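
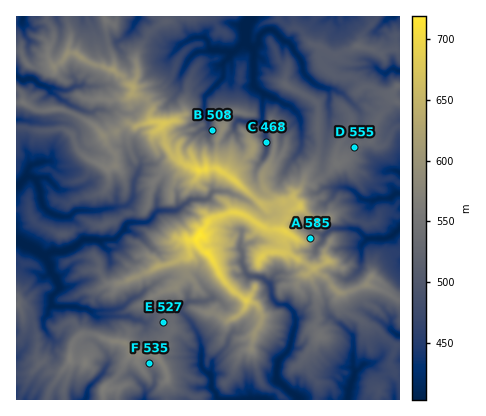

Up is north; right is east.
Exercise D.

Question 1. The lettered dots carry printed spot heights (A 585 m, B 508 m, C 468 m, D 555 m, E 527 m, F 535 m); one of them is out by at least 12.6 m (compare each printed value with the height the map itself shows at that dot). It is D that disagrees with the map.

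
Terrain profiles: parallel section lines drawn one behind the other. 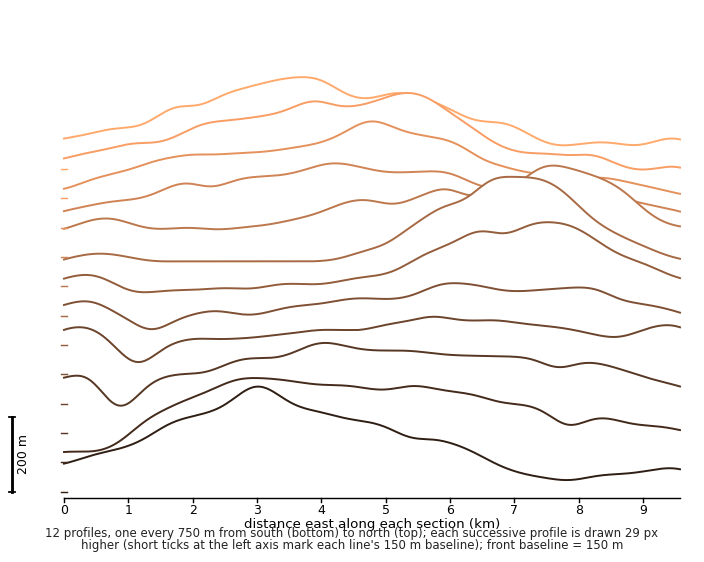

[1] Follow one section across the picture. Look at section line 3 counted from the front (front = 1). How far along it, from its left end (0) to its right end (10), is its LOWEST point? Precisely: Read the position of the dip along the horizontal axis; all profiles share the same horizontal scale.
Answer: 1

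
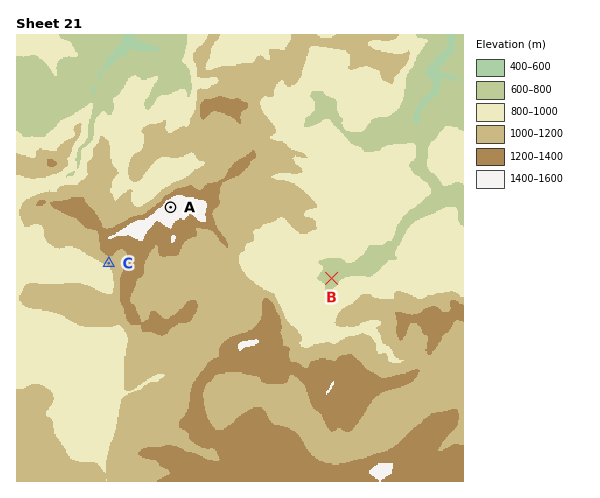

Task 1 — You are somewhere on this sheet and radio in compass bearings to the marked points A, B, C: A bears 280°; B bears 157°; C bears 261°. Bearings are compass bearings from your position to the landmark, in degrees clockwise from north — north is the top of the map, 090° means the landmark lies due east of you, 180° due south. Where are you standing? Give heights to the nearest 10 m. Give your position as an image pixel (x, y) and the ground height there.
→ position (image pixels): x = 312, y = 232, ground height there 1000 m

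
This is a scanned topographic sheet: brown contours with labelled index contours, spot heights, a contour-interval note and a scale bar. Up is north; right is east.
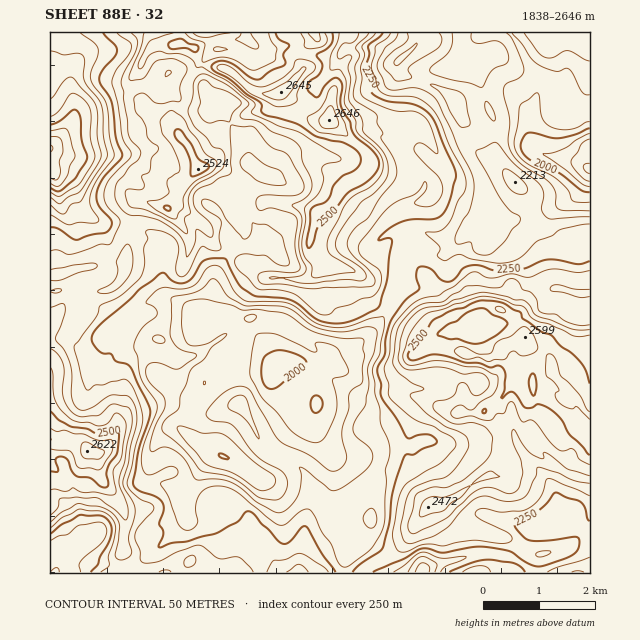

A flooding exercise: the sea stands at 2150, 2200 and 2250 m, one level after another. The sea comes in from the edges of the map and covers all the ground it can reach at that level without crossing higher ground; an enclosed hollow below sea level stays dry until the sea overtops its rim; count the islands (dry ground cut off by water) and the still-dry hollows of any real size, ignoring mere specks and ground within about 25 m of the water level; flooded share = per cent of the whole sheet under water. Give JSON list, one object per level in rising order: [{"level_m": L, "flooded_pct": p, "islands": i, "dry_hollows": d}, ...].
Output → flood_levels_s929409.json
[{"level_m": 2150, "flooded_pct": 11, "islands": 0, "dry_hollows": 1}, {"level_m": 2200, "flooded_pct": 16, "islands": 0, "dry_hollows": 1}, {"level_m": 2250, "flooded_pct": 44, "islands": 0, "dry_hollows": 0}]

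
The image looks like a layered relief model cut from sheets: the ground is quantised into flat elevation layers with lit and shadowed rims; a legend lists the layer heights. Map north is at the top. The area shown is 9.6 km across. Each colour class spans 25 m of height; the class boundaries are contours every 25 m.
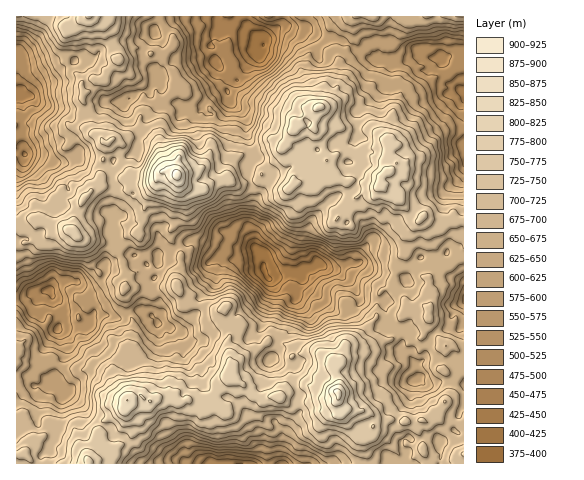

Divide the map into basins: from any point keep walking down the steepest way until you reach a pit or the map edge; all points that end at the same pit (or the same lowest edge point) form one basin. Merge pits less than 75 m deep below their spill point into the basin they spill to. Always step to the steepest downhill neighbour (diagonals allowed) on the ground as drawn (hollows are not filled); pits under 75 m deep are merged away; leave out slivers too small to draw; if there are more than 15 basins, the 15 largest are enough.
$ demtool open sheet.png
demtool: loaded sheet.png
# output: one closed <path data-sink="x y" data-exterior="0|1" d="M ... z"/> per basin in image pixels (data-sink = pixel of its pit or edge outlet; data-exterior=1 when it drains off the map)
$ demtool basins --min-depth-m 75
<path data-sink="267 278" data-exterior="0" d="M315 109l-21 15-7 19-5 4-1 10-19 17-2 4-17 6-8 0-5-4-13 2-9 3-5 5-10 0-15-11-3 45-5 8 2 9 9 12 1 14-5 12 0 8 5 15 4 3 21 0 13 6-3 11 13 13-3 8 3 18 3 6 0 10 22 18 8 4 7-3 10 2 6-5 18-7 8 1 9 9 8 0 26-11 7 0 16-7 4-4 2-6-20-12-14 1-11 5 5-13 10-2 10 3 14-8 14-3 7-7-1-9 8-13 8 0 9-5 5 4 2-2 1-14-2-2-1-13 9-2 27-25-1-30-7 0-7-3-17 1-8-3-4 3-3 0-9-8-11-19-8-6-9 0 1-10 5-5 5-1 6-7 7 0 4-4 0-5-6-7-7-3-7-6-7-1-12-8-25 0-8-3-17 0-5 2z"/><path data-sink="263 45" data-exterior="0" d="M355 16l-264 0 13 7 6 6 9 20 0 11-11 10-5 11-13-2-9 5 3 10-2 7 9 11 1 18 13 13 6-2 8 6 2 14 8 14 8-1 18 2 7-5 7 0 6 3 11 12 7 4 10 0 5-5 9-3 13-2 5 4 8 0 17-6 2-4 19-17 1-10 5-4 7-19 20-15 2 1-1 17 21-1 8 3 25 0 12 8 7 1-1-12 5-10 17-9 7-9-9-8-3 0-4 4-3-14-29 5-8 7-11 2-17 12-10 0 9-5 5-10-2-11 5-19 13-20z"/><path data-sink="49 290" data-exterior="0" d="M169 171l-7 0-2 3-6 15-6 7-5 27-5 8-11 4-11 14-14-7-24-4-9-8-28 5-4-5-2-10-3 0-6 5-10-3 0 196 7 0 8 26 4-6 8-2 5-4 1-8 5-2 5 4 12 2 5 4 3 13 9 15 7-14 6-22 22-14 4-6-1-12-13-23 5-11 12-7 6 4 4 7 2 7 0 20-2 6 7 6 18-6 6 0 5 7 7 0 4-2 15 1 6-7 14-7 7-9 4-1 0-10-3-6-3-18 3-8-13-13 3-11-13-6-21 0-4-3-5-15 0-8 5-12-1-14-9-12-2-9 5-8 3-45-3-5z"/><path data-sink="463 91" data-exterior="1" d="M463 16l-107 0-3 4-1 21-13 20-5 19 2 11-5 10-9 5 10 0 17-12 11-2 8-7 22-5 8 1 2 13 4-4 3 0 8 6 1 2-7 9-17 9-5 10 1 12 18 13 2 8-4 4-7 0-6 7-5 1-5 5-1 10 9 0 8 6 11 19 9 8 3 0 4-3 8 3 17-1 7 3 8 0z"/><path data-sink="20 91" data-exterior="0" d="M90 16l-43 0-4 2-4-2-23 1 0 204 9 4 7-5 11 1 1-10 8-4 4-5 9-3-3-4 0-5 2-2 10-2 11 11 14-12 8-41-15-14-1-18-9-11 2-7-3-10 9-5 13 2 5-11 11-10-7-7-10-29z"/><path data-sink="241 463" data-exterior="1" d="M237 380l-2 1 3 5-1 7-6 10-18 6-7 0-4-8-15-1-4 2-7 0-5-7-6 0-13 6-7-1-5-5-13 5-3 10 9 13-1 12-8 8-9 5-5 8-20 7 278 0 0-5-3-7 0-13-7-2-18-22 6-5-7-7-2-9-8 3-8 0-9-9-8-1-18 7-6 5-10-2-7 3-8-4z"/><path data-sink="416 381" data-exterior="0" d="M423 305l-9 5-10 2-6 11 1 9-7 7-14 3-14 8-10-3-10 2-5 13 11-5 14-1 20 12-2 6-4 4-16 7-7 0-17 8 1 9 8 7 18 3 11 8 30 1 6 3 4 0 5-4 9 2 5-9 7 5 9 2 13 6 0-75-6 0 0 16-3 4-10 1-5-4-3-15 9-7-16-17-1-20z"/><path data-sink="463 299" data-exterior="1" d="M463 252l-26 24-9 2 1 13 2 2-2 34 15 17 15 7 5-1z"/>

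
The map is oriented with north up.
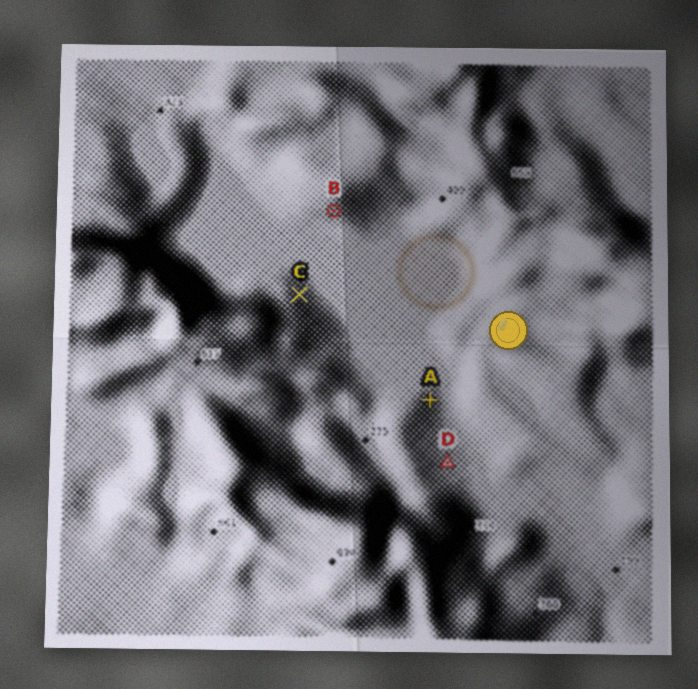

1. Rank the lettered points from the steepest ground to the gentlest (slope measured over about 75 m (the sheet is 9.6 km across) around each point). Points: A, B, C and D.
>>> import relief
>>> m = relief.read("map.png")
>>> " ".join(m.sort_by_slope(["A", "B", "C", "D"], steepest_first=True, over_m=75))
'B C A D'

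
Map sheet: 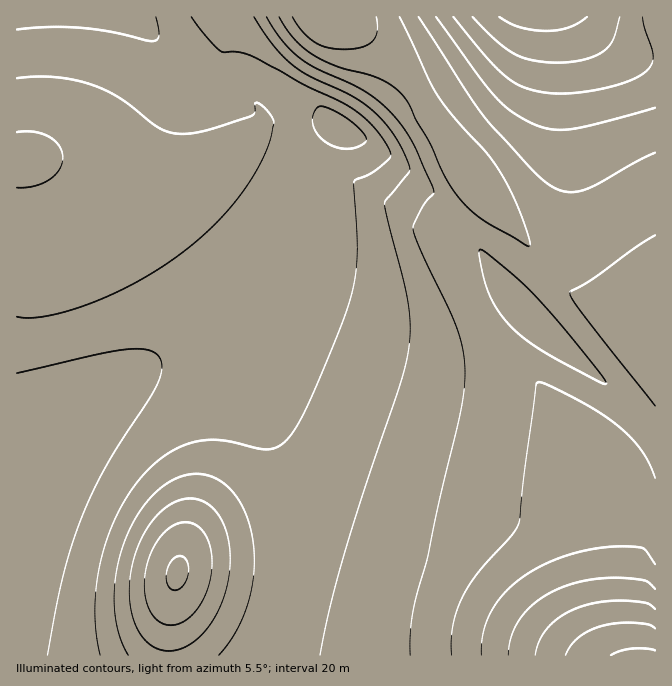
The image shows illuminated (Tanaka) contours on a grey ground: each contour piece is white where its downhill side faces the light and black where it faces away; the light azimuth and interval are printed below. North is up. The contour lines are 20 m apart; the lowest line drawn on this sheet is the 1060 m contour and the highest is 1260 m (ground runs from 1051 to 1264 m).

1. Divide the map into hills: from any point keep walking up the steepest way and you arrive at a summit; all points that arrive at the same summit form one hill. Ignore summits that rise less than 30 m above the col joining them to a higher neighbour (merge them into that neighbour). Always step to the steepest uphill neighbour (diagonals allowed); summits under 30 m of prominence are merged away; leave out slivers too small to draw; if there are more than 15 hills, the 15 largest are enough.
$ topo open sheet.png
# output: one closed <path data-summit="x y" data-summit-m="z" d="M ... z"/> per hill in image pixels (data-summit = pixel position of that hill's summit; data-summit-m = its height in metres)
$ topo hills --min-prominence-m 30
<path data-summit="642 655" data-summit-m="1264" d="M135 16l-119 1 0 423 11-2 35-19 62-40 36-20 17-5 20 2 15 7 12 8 27 29 22 40 11 38 5 42-1 45-10 50-14 33 0 8 391 0 1-221-36-39-66-57-33-32-67-90-20-21-52-43-45-30-49-24-43-25-6 0-15 9-15 0-7-4-30-25z"/><path data-summit="332 17" data-summit-m="1199" d="M582 16l-446 1 36 37 30 25 7 4 15 0 15-9 6 0 43 25 49 24 45 30 52 43 20 21 67 90 33 32 66 57 35 38 1-376-26-5-20-10-15-12z"/><path data-summit="177 574" data-summit-m="1183" d="M189 354l-19 2-30 13-78 50-46 23 1 214 246-1 15-40 10-50 1-45-5-42-6-25-10-25-22-35-29-27-12-7z"/>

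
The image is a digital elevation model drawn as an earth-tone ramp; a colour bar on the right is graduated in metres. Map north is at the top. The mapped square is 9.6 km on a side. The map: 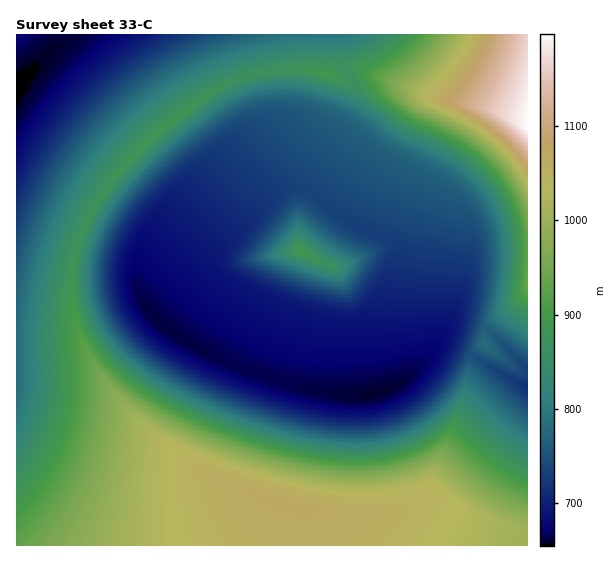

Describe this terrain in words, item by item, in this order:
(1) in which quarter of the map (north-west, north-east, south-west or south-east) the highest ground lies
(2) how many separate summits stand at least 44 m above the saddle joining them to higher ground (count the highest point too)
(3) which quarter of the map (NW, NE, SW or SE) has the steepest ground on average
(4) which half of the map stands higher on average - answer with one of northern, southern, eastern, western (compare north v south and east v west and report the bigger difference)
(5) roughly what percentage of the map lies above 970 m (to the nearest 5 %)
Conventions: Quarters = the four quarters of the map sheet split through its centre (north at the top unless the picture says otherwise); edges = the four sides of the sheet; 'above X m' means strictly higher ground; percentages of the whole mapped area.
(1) The highest point lies in the north-east quarter of the map.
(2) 3 summits rise at least 44 m above their surroundings.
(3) Slopes are steepest in the north-east quarter.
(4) On average the southern half of the map is the higher ground.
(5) Roughly 20 % of the ground is higher than 970 m.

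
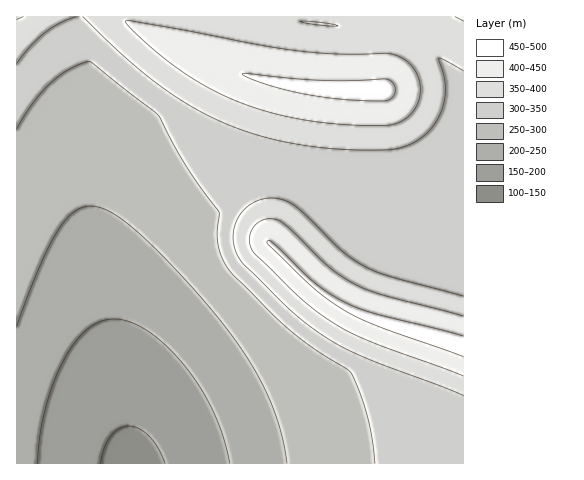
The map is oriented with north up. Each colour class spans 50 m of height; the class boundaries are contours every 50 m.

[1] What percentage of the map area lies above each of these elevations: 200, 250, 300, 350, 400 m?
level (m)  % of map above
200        90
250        75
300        54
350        30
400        14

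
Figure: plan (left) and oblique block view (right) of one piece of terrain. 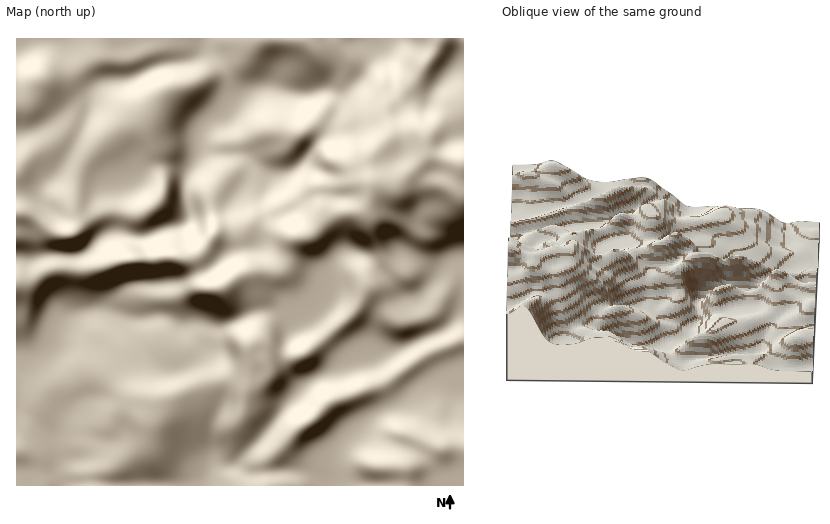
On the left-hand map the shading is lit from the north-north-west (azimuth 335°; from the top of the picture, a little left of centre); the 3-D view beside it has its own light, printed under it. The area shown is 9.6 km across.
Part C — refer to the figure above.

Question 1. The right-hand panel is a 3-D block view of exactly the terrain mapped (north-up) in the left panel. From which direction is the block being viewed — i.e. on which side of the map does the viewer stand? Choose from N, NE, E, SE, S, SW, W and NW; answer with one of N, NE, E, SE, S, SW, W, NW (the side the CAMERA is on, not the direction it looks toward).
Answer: N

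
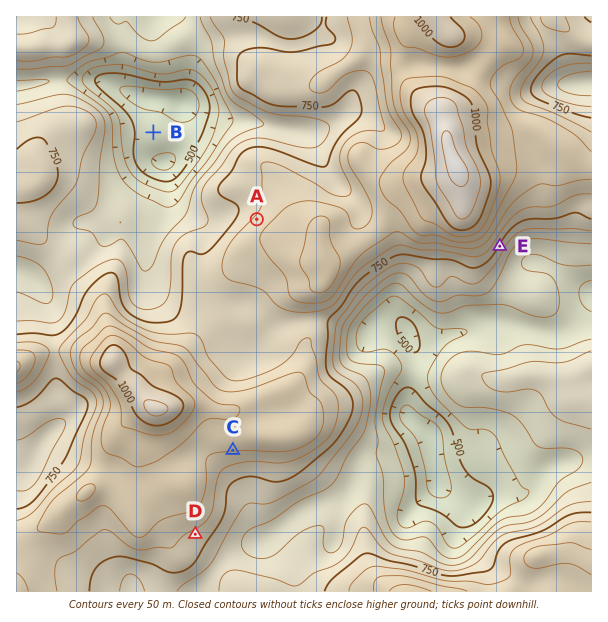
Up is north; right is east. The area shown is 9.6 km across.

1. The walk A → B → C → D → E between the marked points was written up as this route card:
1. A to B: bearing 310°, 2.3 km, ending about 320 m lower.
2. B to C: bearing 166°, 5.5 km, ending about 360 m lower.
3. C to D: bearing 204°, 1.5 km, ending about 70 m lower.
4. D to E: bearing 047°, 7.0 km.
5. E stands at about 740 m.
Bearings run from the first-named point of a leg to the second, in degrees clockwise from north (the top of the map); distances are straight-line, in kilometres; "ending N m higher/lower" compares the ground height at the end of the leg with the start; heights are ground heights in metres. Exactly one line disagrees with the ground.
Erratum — Line 2: it should read "ending about 360 m higher".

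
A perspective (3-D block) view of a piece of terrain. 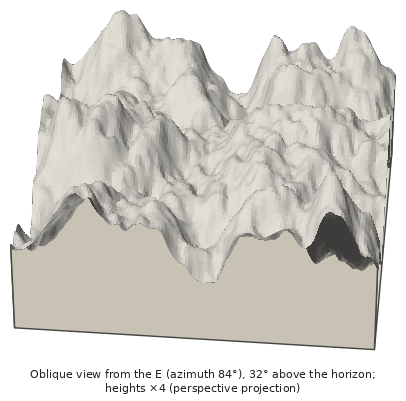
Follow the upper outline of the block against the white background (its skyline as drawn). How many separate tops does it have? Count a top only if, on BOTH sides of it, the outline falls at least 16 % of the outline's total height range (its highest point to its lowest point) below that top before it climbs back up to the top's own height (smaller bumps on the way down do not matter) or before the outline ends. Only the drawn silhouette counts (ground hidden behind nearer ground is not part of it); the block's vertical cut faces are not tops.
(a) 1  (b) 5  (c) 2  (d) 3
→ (c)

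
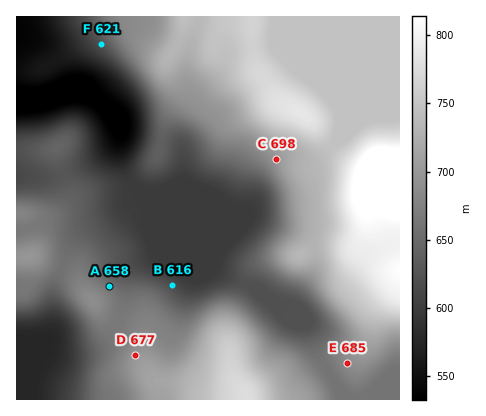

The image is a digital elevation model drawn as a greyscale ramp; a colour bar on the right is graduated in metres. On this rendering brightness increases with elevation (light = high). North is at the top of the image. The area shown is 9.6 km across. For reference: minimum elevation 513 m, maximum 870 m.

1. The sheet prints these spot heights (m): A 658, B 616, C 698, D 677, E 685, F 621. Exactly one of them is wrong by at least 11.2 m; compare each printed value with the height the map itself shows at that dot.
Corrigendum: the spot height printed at D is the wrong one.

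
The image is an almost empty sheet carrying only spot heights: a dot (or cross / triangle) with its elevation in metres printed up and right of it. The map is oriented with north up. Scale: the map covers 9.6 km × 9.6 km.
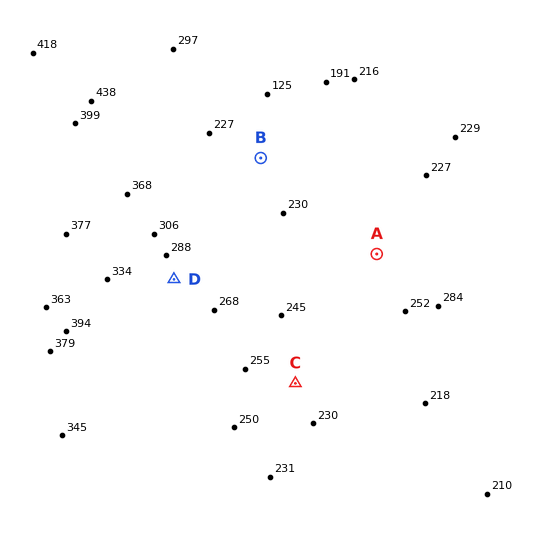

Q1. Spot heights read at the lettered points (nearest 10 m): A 260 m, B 200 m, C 240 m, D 280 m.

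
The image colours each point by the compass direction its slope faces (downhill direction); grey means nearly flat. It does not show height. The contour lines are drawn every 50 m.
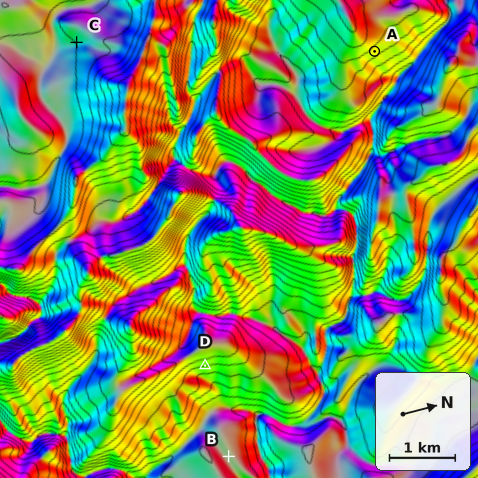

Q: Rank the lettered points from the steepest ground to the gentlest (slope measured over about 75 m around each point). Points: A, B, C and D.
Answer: D A C B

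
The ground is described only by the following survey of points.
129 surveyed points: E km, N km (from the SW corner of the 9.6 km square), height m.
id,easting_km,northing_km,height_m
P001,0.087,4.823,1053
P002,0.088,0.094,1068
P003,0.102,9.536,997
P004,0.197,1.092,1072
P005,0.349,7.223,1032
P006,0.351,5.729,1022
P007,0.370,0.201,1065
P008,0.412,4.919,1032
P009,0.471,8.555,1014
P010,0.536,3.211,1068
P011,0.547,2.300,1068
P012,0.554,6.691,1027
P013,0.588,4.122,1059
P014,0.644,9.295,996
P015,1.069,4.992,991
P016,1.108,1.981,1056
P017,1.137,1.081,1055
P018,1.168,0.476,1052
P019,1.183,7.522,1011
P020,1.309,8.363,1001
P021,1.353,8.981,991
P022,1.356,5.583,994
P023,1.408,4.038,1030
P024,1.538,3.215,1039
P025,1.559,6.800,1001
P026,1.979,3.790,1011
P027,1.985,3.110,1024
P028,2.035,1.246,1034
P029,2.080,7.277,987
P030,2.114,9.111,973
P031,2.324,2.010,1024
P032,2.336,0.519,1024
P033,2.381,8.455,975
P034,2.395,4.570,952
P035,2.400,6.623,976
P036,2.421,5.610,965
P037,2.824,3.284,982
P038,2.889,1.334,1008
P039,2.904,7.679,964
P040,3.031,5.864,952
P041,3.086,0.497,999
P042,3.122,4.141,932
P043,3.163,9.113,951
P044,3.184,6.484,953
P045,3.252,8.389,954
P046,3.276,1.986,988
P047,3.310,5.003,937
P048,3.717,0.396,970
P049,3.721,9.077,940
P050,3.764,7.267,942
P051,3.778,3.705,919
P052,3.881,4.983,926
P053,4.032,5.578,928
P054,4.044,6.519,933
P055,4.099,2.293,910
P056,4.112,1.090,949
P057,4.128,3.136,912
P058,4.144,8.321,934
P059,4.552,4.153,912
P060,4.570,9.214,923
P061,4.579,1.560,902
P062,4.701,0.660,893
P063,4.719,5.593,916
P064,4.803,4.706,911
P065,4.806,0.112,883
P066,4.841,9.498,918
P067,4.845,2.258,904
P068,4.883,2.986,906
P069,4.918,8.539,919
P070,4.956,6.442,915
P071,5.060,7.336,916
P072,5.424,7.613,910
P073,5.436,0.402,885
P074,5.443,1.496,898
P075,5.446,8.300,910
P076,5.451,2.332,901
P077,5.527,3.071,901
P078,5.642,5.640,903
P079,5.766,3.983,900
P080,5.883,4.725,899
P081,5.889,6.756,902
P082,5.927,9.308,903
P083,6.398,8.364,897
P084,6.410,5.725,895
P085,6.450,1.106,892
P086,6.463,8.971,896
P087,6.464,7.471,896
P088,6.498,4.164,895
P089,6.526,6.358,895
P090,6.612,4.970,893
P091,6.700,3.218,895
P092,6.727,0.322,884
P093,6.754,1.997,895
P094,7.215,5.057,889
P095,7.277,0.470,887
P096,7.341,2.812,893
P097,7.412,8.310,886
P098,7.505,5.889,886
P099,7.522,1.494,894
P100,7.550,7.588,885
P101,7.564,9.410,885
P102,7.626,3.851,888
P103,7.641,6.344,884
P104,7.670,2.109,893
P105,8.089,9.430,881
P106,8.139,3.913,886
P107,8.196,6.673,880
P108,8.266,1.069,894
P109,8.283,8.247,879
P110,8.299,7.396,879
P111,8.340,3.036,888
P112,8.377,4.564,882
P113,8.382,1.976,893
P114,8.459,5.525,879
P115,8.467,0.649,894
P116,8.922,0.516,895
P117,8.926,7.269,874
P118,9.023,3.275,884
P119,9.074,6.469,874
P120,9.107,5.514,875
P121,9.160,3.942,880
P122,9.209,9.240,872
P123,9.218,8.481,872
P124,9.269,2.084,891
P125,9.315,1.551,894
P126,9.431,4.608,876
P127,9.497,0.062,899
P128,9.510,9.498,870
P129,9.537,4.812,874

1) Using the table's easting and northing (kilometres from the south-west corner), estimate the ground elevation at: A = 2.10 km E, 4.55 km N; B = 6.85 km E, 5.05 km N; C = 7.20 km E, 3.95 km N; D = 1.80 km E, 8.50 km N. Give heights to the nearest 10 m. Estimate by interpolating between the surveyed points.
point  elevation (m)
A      960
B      890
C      890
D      990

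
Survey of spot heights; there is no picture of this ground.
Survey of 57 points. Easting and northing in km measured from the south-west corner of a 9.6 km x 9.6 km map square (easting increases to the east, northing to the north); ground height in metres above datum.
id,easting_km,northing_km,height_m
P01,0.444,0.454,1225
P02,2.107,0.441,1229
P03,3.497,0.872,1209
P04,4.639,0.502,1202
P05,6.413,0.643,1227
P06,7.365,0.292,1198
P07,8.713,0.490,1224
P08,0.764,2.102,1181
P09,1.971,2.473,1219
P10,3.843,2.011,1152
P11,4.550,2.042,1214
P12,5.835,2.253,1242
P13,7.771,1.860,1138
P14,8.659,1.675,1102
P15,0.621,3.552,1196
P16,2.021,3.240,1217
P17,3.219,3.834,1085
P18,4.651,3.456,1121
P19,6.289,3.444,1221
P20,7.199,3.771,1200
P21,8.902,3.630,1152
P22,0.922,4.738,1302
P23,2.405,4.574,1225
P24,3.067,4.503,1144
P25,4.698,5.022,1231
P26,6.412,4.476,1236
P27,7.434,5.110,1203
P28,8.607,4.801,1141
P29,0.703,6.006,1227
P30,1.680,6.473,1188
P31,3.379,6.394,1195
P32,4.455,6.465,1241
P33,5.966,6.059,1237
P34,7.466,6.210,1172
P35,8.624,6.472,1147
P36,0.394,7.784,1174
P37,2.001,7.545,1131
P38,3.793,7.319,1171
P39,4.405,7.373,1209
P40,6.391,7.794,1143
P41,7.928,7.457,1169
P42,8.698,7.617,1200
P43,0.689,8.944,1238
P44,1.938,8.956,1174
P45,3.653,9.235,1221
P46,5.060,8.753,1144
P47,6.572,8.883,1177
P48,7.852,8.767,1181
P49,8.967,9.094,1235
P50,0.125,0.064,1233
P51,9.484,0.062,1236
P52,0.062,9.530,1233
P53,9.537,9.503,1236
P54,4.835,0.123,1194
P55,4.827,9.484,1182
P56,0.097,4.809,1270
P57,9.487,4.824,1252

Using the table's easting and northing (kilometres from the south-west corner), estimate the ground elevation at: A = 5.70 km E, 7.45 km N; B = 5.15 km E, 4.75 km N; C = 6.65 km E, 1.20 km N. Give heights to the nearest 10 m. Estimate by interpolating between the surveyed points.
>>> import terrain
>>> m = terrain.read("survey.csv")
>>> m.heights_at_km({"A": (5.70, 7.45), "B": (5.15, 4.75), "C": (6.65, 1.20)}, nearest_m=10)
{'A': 1190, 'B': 1240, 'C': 1230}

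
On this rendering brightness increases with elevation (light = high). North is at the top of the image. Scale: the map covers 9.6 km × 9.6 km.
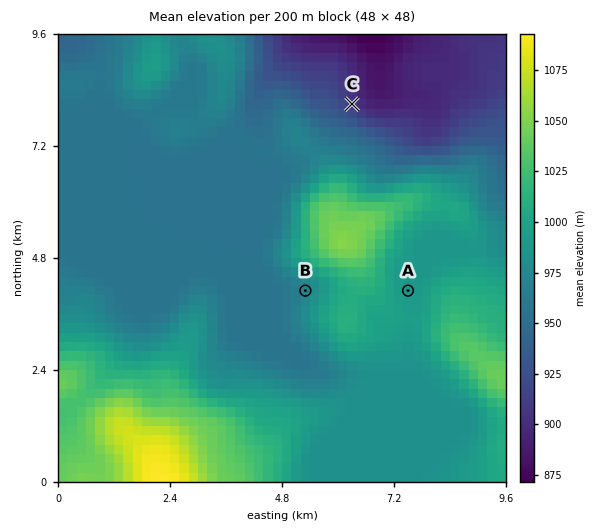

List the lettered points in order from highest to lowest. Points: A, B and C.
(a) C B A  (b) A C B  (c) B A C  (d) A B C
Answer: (d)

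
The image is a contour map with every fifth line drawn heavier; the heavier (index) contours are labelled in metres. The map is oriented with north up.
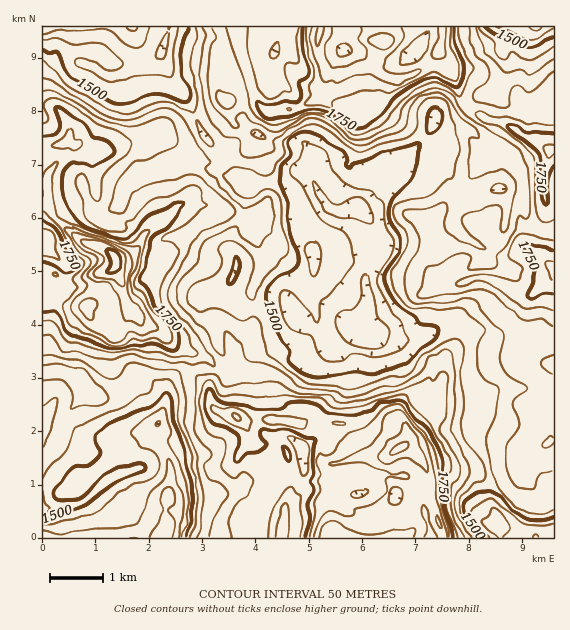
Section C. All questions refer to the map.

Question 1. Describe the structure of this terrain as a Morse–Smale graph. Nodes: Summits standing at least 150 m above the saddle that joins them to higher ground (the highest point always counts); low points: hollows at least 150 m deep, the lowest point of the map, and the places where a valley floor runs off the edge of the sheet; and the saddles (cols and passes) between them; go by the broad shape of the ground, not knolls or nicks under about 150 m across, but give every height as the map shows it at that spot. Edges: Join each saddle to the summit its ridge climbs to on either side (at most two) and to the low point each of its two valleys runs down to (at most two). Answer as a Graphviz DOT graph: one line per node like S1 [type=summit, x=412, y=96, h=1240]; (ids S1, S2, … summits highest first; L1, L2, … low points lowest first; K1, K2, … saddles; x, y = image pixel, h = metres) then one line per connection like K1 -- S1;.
graph terrain {
  S1 [type=summit, x=115, y=257, h=2024];
  S2 [type=summit, x=401, y=447, h=1961];
  S3 [type=summit, x=387, y=43, h=1922];
  L1 [type=low, x=167, y=527, h=1320];
  L2 [type=low, x=43, y=27, h=1350];
  L3 [type=low, x=360, y=336, h=1361];
  L4 [type=low, x=500, y=527, h=1366];
  L5 [type=low, x=536, y=27, h=1382];
  K1 [type=saddle, x=432, y=505, h=1876];
  K2 [type=saddle, x=464, y=101, h=1688];
  K3 [type=saddle, x=216, y=368, h=1647];
  K4 [type=saddle, x=228, y=151, h=1588];
  K5 [type=saddle, x=489, y=471, h=1544];
  K1 -- S2;
  K1 -- L1;
  K1 -- L4;
  K2 -- S3;
  K2 -- L3;
  K2 -- L5;
  K3 -- S1;
  K3 -- S2;
  K3 -- L1;
  K3 -- L3;
  K4 -- S1;
  K4 -- S3;
  K4 -- L2;
  K4 -- L3;
  K5 -- S2;
  K5 -- S3;
  K5 -- L3;
  K5 -- L4;
}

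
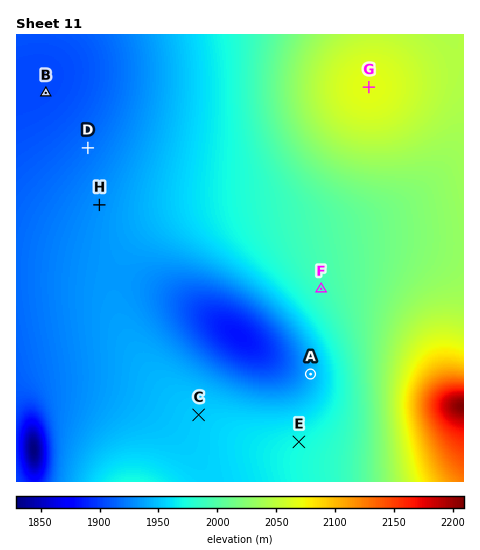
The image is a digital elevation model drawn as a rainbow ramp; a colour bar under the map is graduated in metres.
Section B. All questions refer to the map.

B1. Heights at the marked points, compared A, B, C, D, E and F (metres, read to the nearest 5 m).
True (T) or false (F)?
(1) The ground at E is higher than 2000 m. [F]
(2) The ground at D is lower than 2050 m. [T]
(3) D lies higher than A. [F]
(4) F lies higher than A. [T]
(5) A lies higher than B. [T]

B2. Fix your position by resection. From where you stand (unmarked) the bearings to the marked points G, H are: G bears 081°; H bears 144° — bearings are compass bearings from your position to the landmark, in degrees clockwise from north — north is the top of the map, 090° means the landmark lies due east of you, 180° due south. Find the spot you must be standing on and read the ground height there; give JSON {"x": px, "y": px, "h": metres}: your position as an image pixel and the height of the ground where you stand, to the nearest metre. {"x": 50, "y": 138, "h": 1910}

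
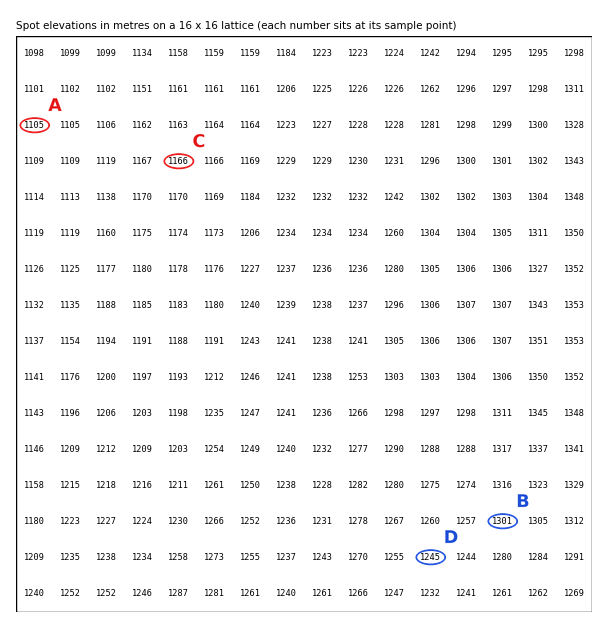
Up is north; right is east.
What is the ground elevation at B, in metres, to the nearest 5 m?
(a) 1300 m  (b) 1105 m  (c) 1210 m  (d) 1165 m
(a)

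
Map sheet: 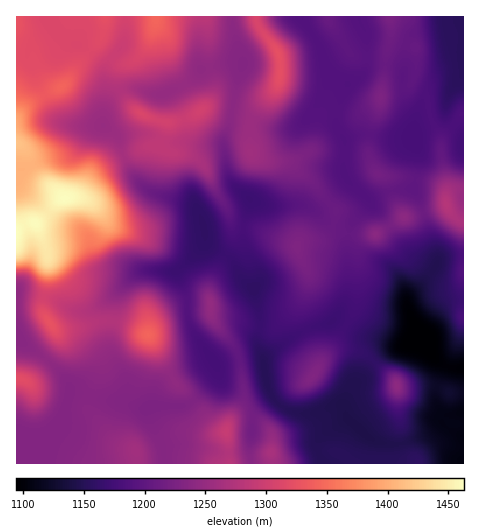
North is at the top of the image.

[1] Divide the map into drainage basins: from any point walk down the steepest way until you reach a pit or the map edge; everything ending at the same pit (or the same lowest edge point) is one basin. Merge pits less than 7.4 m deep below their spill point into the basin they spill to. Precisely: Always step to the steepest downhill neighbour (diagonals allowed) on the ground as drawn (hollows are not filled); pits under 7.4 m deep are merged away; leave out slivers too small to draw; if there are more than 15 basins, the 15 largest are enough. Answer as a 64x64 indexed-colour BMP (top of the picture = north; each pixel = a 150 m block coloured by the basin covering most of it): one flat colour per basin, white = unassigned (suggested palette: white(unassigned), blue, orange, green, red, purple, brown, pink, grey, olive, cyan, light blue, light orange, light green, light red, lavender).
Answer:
<image width="64" height="64" href="data:image/bmp;base64,Qk12CAAAAAAAAHYAAAAoAAAAQAAAAEAAAAABAAQAAAAAAAAIAAATCwAAEwsAABAAAAAAAAAA////ALR3HwAOf/8ALKAsACgn1gC9Z5QAS1aMAMJ34wB/f38AIr28AM++FwDox64AeLv/AIrfmACWmP8A1bDFABEREREREREREREREREREREREREREREREREREREZmZmZERERERERERERERERERERERERERERERERERERGZmZmZkREREREREREREREREREREREREREREREREREREZmZmZmRERERERERERERERERERERERERERERERERERERmZmZmZERERERERERERERERERERERERERERERERERERGZmZmZkREREREREREREREREREYgREREREREREREREREZmZmZmREREREREREREREREREYiIERERERERERERERERmZmZmZEREREREREREREREREYiIgRERERERERERERERGZmZmZkRERERERERERERERERiIiIEREREREREREREREZmZmZmRERERERERERERERERiIiIgRERERERERERERERmZmZmZERERERERERERERERiIiIiBERERERERERERERGZmZkRERERERERERERERERiIiIiIERERERERERERERERERERERERERERERERERERiIiIiIgRERERERERERERERERERERERERERERERERERGIiIiIiBERERERERERERERERERERERERERERERERERGIiIiIiIEREREREREREREREREREREREREREREREREREYiIiIiIgREREREREREREREREREREREREREREREREREYiIiIiIgRERERERERERERERERERERERERERERERERERiIiIiIiBERERERERERERERERERERERERERERERERERiIiIiIiBERERERERERERERERERERERERESIiERERESKIiIiIiBERERERERERERERERERERERERERIiIiIRIiIiiIiIiHd3d3d3ERERERERERERERERERERIiIiIiIiIiIoiIiId3d3d3dxEREREREREREREREREREiIiIiIiIiIiIoiIh3d3d3d3cRERERERERERERERERESIiIiIiIiIiIiIiInd3d3d3d3ERERERERERERERERERIiIiIiIiIiIiIiIid3d3d3d3cREREREREREREREREREiIiIiIiIiIiIiIiJ3d3d3d3d3ERERERERERERERERESIiIiIiIiIiIiIiInd3d3d3d3cREREREREREREREREREiIiIiIiIiIiIiIiJ3d3d3d3dxERERERERERERERERESIiIiIiIiIiIiIiInd3d3d3dxERERERERERERERERERIiIiIiIiIiIiIiIiJ3d3d3d3ERERERERERERERERERIiIiIiIiIiIiIiIiInd3d3d3EREREREREREREREREREiIiIiIiIiIiIiIiIiJ3d3d3YRERERERERERERERERESIiIiIiIiIiIiIiIiInd3d2ZmZmERERERERERERERESIiIiIiIiIiIiIiIiIid3ZmZmZmZjMzMzERERERERERIiIiIiIiIiIiIiIiIiJmZmZmZmZmMzMzMzERERERERESIiIiIiIiIiIiIiIiJmZmZmZmZmZjMzMzM0QREREREREiIiIiIiIiIiIiIiImZmZmZmZmZjMzMzMzRERBERERERIiIiIiIiIiIiIiIiZmZmZmZmZmMzMzMzREREQRERERFVUiIiIiIiIiIiIiZmZmZmZmZmMzMzMzNEREREERERFVVVIiIiIiIiIiIiZmZmZmZmZmMzMzMzM0RERESqERFVVVVSIiIiIiIiIiJmZmZmZmZmMzMzMzM0RERESqoRFVVVVVIiIiIiIiIiJmZmZmZmZmMzMzMzM0RERERKqhFVVVVVVVIiIiIiIiImZmZmZmZmMzMzMzM0REREREqqEVVVVVVVVSIiIiIiImZmZmZmMzMzMzMzMzRERERESqoRVVVVVVVVVVIiIiZmZmZmZjMzMzMzMzMzRERERERKqhVVVVVVVVVVVVJmZmZmZmZjMzMzMzMzMzNEREREREqqVVVVVVVVVVVVVVZmZmZmZmMzMzMzMzMzMzRERERESqpVVVVVVVVVVVVVVmZmZmZmYzMzMzMzMzMzNEREREREqlVVVVVVVVVVVVVVZmZmZmZjMzMzMzMzMzM0RERERERKVVVVVVVVVVVVURERFmZmZmYzMzMzMzMzMzREREREREoVVVVVVVVVVVERERERZmZmFjMzMzMzMzMzM0RERERERBFVVVVVVVVVEREREREREREREzMzMzMzMzMzREREREREERFVVVVVVVERERERERERERERMzMzMzMzMzNEREREREQRERFVVVVVURERERERERERERETMzMzMzMzM0RERERERBERERVVVVVRERERERERERERERMzMzMzMzMzREREREREEREREVVVVVERERERERERERERETMzMzMzMzM0REREREQRERERFVVVURERERERERERERERMzMzMzMzMzRERERERBEREREVVVVREREREREREREREREzMzMzMzMzNEREREREERERERFVURERERERERERERERETMzMzMzMzM0REREREQRERERERURERERERERERERERETMzMzMzMzMzRERERERBERERERERERERERERERERERETMzMzMzMzMzNEREREREERERERERERERERERERERERETMzMzMzMzMzMzREREREQRERERERERERERERERERERERMzMzMzMzMzMzNERERERBERERERERERERERERERERERMzMzMzMzMzMzNERERERE"/>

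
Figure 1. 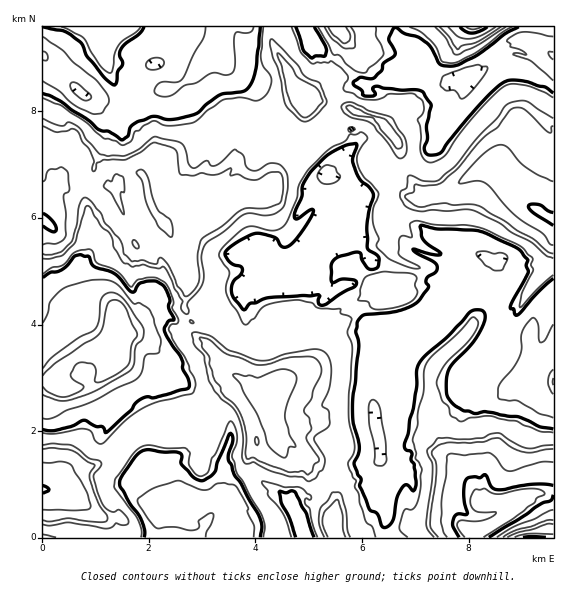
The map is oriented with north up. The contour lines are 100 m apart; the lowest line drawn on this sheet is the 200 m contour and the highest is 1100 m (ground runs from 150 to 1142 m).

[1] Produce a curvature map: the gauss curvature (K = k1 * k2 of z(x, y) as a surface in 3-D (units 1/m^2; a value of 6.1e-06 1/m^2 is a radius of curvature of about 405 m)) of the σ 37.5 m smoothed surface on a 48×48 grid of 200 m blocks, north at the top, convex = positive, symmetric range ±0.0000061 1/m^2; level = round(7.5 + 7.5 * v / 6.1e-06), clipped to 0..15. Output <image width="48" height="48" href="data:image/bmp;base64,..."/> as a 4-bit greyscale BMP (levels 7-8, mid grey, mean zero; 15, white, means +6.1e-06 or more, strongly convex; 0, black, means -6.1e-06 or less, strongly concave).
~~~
<image width="48" height="48" href="data:image/bmp;base64,Qk32BAAAAAAAAHYAAAAoAAAAMAAAADAAAAABAAQAAAAAAIAEAAATCwAAEwsAABAAAAAAAAAAAAAAABEREQAiIiIAMzMzAERERABVVVUAZmZmAHd3dwCIiIgAmZmZAKqqqgC7u7sAzMzMAN3d3QDu7u4A////AGZ3hmeIGKdThn52iHeIeZgHhXZ8qHeJV5eHiz9V2Il9d3p2lnbIh2iphbgvd3h3d4eIBCx3h3h5WHhYl5LIiKaIZohIeGeGh3eK2ZYPh3d3aHh2mIePd3h3pniGyGd5dVeJeTlnmKhn3ph6fFVwOYd3qIiHl8iJ1nh3TT2HeGVUIkZGhqVniHd3iYhlhIVnd3nnp3h3eHb+WHiIemlYS0ZYpZinh3mIiKZHoHeKd8iVdE93iFx3WXxXeaPHnIl2Z4iFcndYeJJXl2Nqxkd3l5yVc7lYdEZqeGZovYh3d4h3f4Loikunh4h3mVOZiNeIWGiWd4iIh3eIhXaXiIh2aXmIdnd0h1a2p8eWd4eIiId3dXl4WXiHeIl3eXd4p4lYZ3RId3h2iHh3aFh3aXeHiJ53iIeIhxXIiHu5eIh3eHknemmIeHiHeDJ3d3mYh09HhPh5GHdld39GiLk3mmeHh3d3iFaId0yHdLeHmpiVeHZ3gNebuTiXh4eId4eYd3hndHh4h4trx5iIh5Z3dnmmeIeHdaeYeIiYZ3d4eIiQ8IamZ3iJaIlXh3d3d3h3eIiVh4iHZneE0pXveHd3d4d3hneIeHh5d3d3iIh3t3fEc/UGd3d4eIeIWneId3iHxndqh4d3iYd4dKC3iGWIeIh31Id3eHh49Hc4d3d4h60OU4+Hh7iZiIe4WWyHV4d3NHZnd3eYhJizfGOHd5dmiXLXcniI5nd4h3d8h4eImaeOvKileZd3eIh3i6h4dmiHh4qIeLZ3ZmZ2Zni0iWd3d4iHZBmHhJeHeFRrZyhYKmJ503h4eFd3eHd4bMlIW2d3eMh5Z5l+u3xidHhbH4d3d3d3dmuViHd4XnuKJ4dwJ2X2dydbWYiIh3d3d0uI1nd2dneHeH9oh7cZbFd1d3mZCnd3h3Z0i3eHmXaHprd5iXZnX3eIiIV5pYd3l2mIHYiGdpd4d3l39nmHVkiHh1mHSoZ4d2uHRpd5l4eXx3eyKId2qneId3eI2Gd3eIh062eXV3iGd2R2dZSXiId3eHeIlodGeNN0mHVnmnh3d4qndb+GeHd3d4VotID+JId6mbZnlWd3dolnh1Q+V3SYeFubxWX6V5d2J2aHp3dnqHZnYoVld4jUp5l0V3g0aYdwUoWHeYh5h4d3m5OHqNV3d0h3d3dniZePSut3hrtod3eHlY+XWGV4h4h3d3h4ezdsSFd4eVR4d4moe2hI1XdXd4d3hxaHd7eZeZd4h2eId3oYMHd4OZiJd3d3d/d3LAh1Znh3iJiIaImJn0d3dneXiZdnOohw+maHjzdkeHbKh4h9XTeGXnh4V6SGeIqWFfeYxXLZd4dliIY7mCd4fUBohomKiGo3bnZ4dm64h2iXg5d4dpp1RLbXqTgph5l5dIZ3h3CpuHd3eXdoirN3+WiXfHiYeVVsKXiXeHWXZjiIh5l4d1+GZXeHh3eI55vwEntWiKlqZnaXeKd7WHaHeHiGh3eEeIiE9XininlBd2T4iEiGd3fDeIeoh2lkd3aLpHaIdniI2IipeA=="/>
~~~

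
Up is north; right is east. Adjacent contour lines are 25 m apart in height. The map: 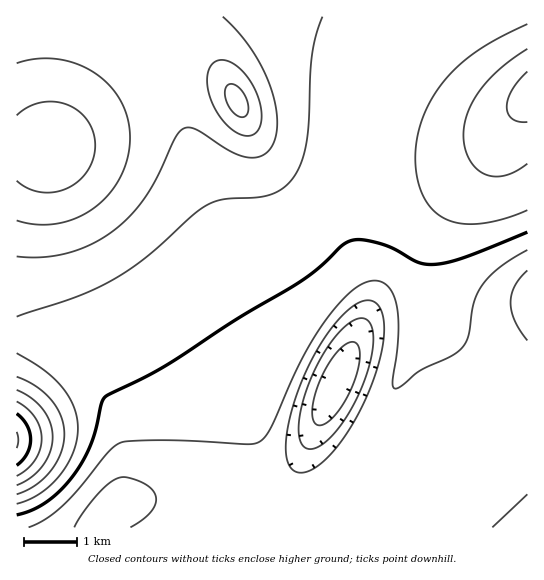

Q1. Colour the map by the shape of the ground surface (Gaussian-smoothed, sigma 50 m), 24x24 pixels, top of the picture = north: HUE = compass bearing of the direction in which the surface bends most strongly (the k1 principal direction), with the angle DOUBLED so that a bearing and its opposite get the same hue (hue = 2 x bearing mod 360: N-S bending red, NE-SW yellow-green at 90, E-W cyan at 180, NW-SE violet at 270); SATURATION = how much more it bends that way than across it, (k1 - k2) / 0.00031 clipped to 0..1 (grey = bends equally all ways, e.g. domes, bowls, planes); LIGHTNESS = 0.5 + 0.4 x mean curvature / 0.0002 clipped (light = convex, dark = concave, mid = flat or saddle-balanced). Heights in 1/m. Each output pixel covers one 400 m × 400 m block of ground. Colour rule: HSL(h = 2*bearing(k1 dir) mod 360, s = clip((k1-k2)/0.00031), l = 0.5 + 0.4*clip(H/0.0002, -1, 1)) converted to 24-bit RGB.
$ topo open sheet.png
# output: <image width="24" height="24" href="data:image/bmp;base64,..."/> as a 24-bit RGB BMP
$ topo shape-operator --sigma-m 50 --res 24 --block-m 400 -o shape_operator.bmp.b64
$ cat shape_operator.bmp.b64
<image width="24" height="24" href="data:image/bmp;base64,Qk32BgAAAAAAADYAAAAoAAAAGAAAABgAAAABABgAAAAAAMAGAAATCwAAEwsAAAAAAAAAAAAAZ7YjQaYqL5E3M31MS3hUhYJkhn9ph31uiHxyiHt2iH15hId9eXqMkHqRh32Bgn5/gX9/gH9/gH9/gH9/gIB/gIB/f4B/f4B/Uc88OLpMOZxgN4FlOnBicoJZfYZfgodlhYdqh4ZviohzfpdwXJ6ig2WupnaUh31+gX9/gIB/gIB/gIB/gIB/gIB/gIB/f4B/hdKxYMS8SaGxQXqTO2N8XIBicYZkdYdneYdqfIduhItxkq9oNb1+J1S62WfJr3aHg4B+gYB/gIB/gIB/gIB/gIB/f4B/f4B/rsPidInUUFrGPkGvOT2UZnyIcoh6coh2cod0dYd0fYl1tr5uKN4mAWR6cR3X8oCmnXl6gYF/gIB/gIB/gIB/f4B/f4B/f4CAwKjhmWrYgUbNbje6XTmhcXiSeIeOeYmMeYqIeoiEe4eAvLB3xu9TAE5OAzRL+V+g5X+Ch4B+f4B/f4B/f4B/f4CAf4CAf4CA0HayzErDuDfAlzarfUybeXyRe4CPe4KNfISKfISIfYWGqJZ8/9yHCWVhACwzDlWD/7Csq4F4f4B/f4CAf4CAf4GBf4GCf4GDwzg1sTNdojVylT+DgXCNfHyKfX6JfX+IfYCHfoGGfoGFkIV//sGVOMMVACw8ACwz+39b6ZyBhYF/gX58gYB6f4J6eoV8eYqHnVcplDgvjUNThm5+f32Dfn6Dfn+Efn+Dfn+Df3+Df4CCg3+A25V9/5h4ACszAjVFEJx9/8admH51gnx6gYR8fIl/eZCIdZmVjGtMh2dggnV1gH18foB+foB/foCAf4CAf3+Af3+Af3+AgH+AoIB5/7CqEz+gAC0zBUVM/9R3t5JzhIR+fYp/epOFdpyMcaOVhXlug3xzgoB3f4F5fYF6fIF7fIB9fYB+foB/f39/gH9/gH9/hYB+23t7/nGfBjhXADM5sug/y7J0h4t8fZF5dJhzbJxtZJxmhX5xhYJygoRzfYR1eoN2eIJ4eoF7fIB9fYB+fn9+gH9+gIB+gYF+lnt774GgpCPkAUtuIs0/yMluk5N1i5VuiZpkhplbgZJSiH9wiIZwgohwe4dxdoZydIR1d4J6eYF9fIB+fn9+f39+gIB+gYF9g4N+qHmE3GTHITC+MrSVnrRqmIxtmI1lm5BbmY5RkYdKjH9vjIlwg4xveYpvcYhwcYZ2dIR7d4J+eoB/fX5+f359gYB8gYJ8f4N9hYN+o26biVi2WIKiipd0l3xvm3hon3hgnXZalnRWkH9zkIx0ho9zeI5xcIx0cIl6cYZ/dIOBeH+Ae3x+f317goF6gYV6fYV7fIN+eXGGh2yVem6Ti3uIlXZ9nHN7oHF6oHF8nnGAk4B7k45+iZJ9eZF5c49/cIyEcIiHcoGEdnuAfHl+gXp4hoV3f4l3eYd6eoSDbW6Fd2+IgHKNi3iOlHqOmnyQn36Vo4CeoYGmloWIlpCKjpSJg5OJepGNcouOb4GKcHmFc3KBgHN+hXVxi45vdpFxdYt/d4OFa2+Gbm2HeHKJg3iMj3yPlICOl4OQmYaWl4icmI2VmJOUk5aUi5OVf4qTdICQbnaMbW2HeWuEhWZ6kXFhi6NiaJ5zb46LdX6GaXCGbHCHcXGIfXeKinyMkH6GlH9+lYZ+k41/k5GYmZaZmJWZj42Xg4CUd3SScmyOdGeKgV6JkE10tH9Gcc1WWauVaH2Oc3aFanGFa3OGb3WIdHSJhHqMknuKmXl9nX5znYxsjpWVl5aUmJGUl4mXjn6VhHKTfGiQel6OhUmQoSx86+5kY/GRSHmpYmOMdXKFb3SEanaFbXqHcXqJdnWMjHiUn3iVqXSGrHNuhZOHk5WKlYuIlYKKlHiPjm6Sg2WQe1aQdTSXrTHJ1v/MVqrhUz2acWKKenOEdXaCa3qEbH+GboGIcH+Mc3WSjXafsniwwHqmf5F6jpJ9koh9knl6kXKCj2yLhWSNcVKQRjKifPHf4f3OoymxfEWRfWeHfnWDfnqBb32DbIOFbIeHa4qJaomPbX6Xg3WmtH/AfY5yio90j4Z0jndyjG93imyCgWeJY1qORoyxavNx4KVGmzV6jFiLgm+FgHiCf3yBeH6BbYSDbIaAaoh+Zox/YZCGY5SXc36jfIpvh4twi4Rwinlwh3ByhXB9fG6EaHaLXaqFjcZWqWZJj1Vyh2mBg3WDgXqBgH2Af36AdIKAboR8bIZ5aIl0X4xwVo9uVpJzfYdxhIdxh4NxhntyhHRzgXV7eXaAcomEbJpqmZ9jkWtiiGl1hHN+gnmAgXyAgH2AgH6Afn+AcoJ7boR2bYZxZ4dqXIlhUIpV"/>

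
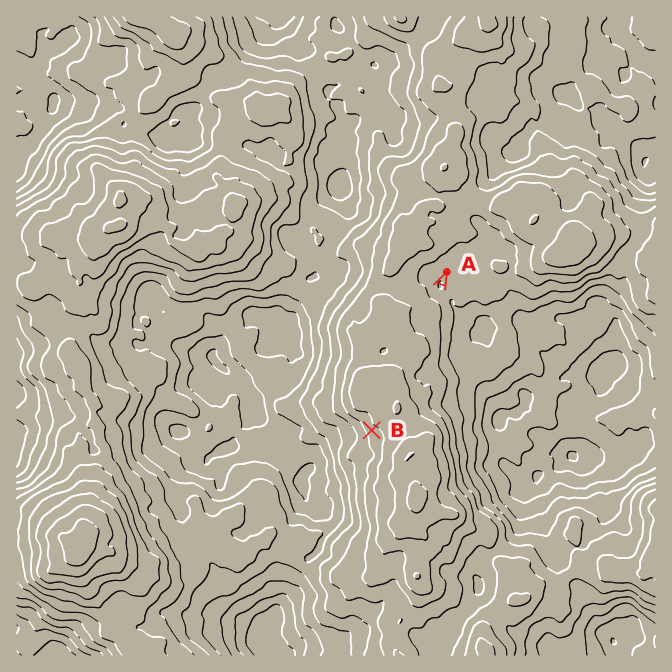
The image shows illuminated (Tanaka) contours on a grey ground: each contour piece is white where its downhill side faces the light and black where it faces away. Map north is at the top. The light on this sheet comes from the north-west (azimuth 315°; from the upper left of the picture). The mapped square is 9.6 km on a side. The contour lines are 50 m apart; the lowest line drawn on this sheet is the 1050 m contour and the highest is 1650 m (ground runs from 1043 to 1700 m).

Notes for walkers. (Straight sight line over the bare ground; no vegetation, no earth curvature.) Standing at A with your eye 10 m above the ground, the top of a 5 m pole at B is hidden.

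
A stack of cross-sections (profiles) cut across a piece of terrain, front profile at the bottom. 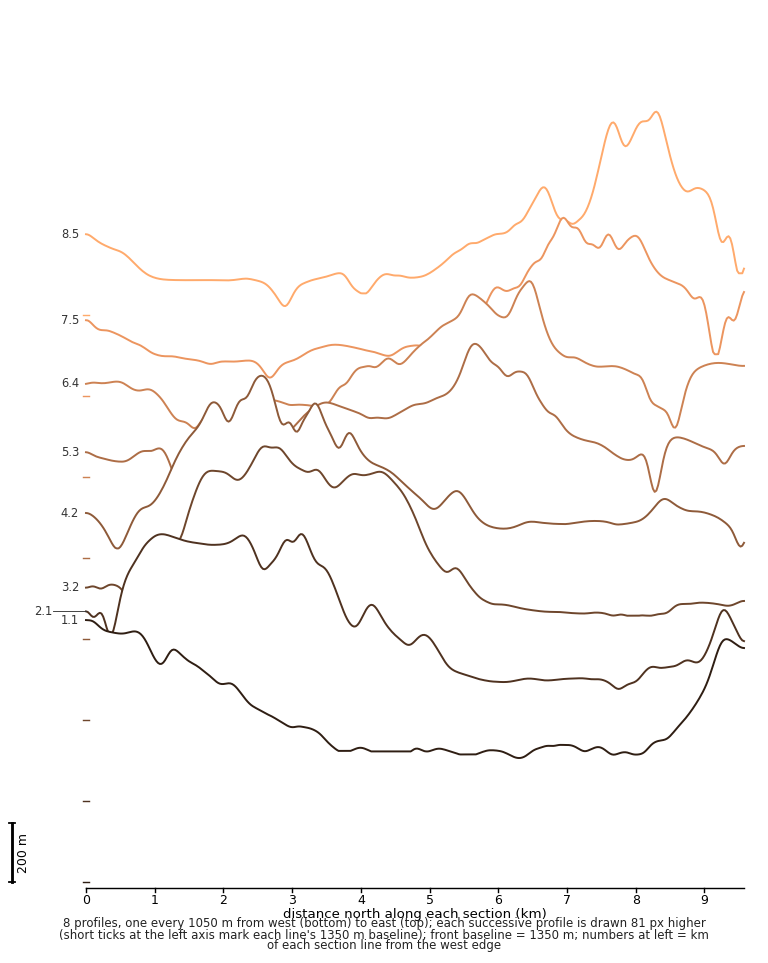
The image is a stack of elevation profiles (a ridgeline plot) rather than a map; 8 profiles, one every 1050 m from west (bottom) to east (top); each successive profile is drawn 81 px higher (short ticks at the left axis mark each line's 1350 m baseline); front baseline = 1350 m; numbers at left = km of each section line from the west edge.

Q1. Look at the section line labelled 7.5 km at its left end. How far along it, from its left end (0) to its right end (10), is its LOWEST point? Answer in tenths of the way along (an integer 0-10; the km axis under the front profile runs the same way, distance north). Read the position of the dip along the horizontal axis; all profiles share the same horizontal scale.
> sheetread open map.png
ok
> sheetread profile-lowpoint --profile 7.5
3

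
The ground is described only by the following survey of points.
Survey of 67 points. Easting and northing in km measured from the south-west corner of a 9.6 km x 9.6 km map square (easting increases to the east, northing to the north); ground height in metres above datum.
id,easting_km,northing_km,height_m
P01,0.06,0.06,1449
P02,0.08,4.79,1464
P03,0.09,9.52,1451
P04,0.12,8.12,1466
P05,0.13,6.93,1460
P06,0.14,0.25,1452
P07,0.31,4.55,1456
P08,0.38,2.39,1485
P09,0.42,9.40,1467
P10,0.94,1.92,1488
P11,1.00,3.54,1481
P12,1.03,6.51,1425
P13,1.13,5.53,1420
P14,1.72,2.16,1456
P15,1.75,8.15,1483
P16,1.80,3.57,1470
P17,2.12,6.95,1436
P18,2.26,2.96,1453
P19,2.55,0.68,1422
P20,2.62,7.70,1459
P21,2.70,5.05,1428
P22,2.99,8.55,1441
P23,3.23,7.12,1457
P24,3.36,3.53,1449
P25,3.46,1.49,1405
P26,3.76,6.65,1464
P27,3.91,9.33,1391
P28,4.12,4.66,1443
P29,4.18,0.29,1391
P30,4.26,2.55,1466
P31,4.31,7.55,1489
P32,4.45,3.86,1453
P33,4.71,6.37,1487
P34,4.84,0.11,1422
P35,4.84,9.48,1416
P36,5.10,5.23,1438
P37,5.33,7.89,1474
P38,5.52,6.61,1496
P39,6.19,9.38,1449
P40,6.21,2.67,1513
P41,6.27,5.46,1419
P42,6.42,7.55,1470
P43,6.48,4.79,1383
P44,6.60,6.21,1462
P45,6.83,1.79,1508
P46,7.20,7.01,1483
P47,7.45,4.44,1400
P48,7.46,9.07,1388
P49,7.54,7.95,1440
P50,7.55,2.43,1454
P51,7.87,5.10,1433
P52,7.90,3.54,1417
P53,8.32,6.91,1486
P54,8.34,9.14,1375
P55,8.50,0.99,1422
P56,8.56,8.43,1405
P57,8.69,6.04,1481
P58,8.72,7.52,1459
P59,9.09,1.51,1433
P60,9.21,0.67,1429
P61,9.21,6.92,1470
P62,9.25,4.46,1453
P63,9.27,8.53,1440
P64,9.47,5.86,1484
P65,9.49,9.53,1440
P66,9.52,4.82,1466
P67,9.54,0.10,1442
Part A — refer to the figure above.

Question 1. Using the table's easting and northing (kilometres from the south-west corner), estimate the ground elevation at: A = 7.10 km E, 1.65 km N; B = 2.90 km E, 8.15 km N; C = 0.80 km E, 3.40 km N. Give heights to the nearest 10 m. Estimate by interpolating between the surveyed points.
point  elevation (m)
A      1490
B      1450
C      1480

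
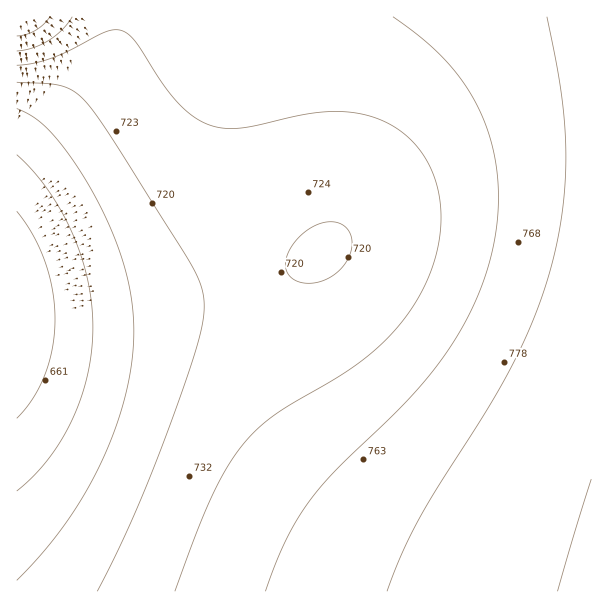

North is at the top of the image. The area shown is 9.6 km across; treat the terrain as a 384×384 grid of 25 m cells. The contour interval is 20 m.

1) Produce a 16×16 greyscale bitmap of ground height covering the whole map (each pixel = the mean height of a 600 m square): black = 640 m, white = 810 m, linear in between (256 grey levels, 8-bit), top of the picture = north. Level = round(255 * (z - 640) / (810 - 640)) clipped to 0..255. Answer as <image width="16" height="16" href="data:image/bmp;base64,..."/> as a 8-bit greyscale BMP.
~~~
<image width="16" height="16" href="data:image/bmp;base64,Qk02BQAAAAAAADYEAAAoAAAAEAAAABAAAAABAAgAAAAAAAABAAATCwAAEwsAAAABAAAAAAAAAAAAAAEBAQACAgIAAwMDAAQEBAAFBQUABgYGAAcHBwAICAgACQkJAAoKCgALCwsADAwMAA0NDQAODg4ADw8PABAQEAAREREAEhISABMTEwAUFBQAFRUVABYWFgAXFxcAGBgYABkZGQAaGhoAGxsbABwcHAAdHR0AHh4eAB8fHwAgICAAISEhACIiIgAjIyMAJCQkACUlJQAmJiYAJycnACgoKAApKSkAKioqACsrKwAsLCwALS0tAC4uLgAvLy8AMDAwADExMQAyMjIAMzMzADQ0NAA1NTUANjY2ADc3NwA4ODgAOTk5ADo6OgA7OzsAPDw8AD09PQA+Pj4APz8/AEBAQABBQUEAQkJCAENDQwBEREQARUVFAEZGRgBHR0cASEhIAElJSQBKSkoAS0tLAExMTABNTU0ATk5OAE9PTwBQUFAAUVFRAFJSUgBTU1MAVFRUAFVVVQBWVlYAV1dXAFhYWABZWVkAWlpaAFtbWwBcXFwAXV1dAF5eXgBfX18AYGBgAGFhYQBiYmIAY2NjAGRkZABlZWUAZmZmAGdnZwBoaGgAaWlpAGpqagBra2sAbGxsAG1tbQBubm4Ab29vAHBwcABxcXEAcnJyAHNzcwB0dHQAdXV1AHZ2dgB3d3cAeHh4AHl5eQB6enoAe3t7AHx8fAB9fX0Afn5+AH9/fwCAgIAAgYGBAIKCggCDg4MAhISEAIWFhQCGhoYAh4eHAIiIiACJiYkAioqKAIuLiwCMjIwAjY2NAI6OjgCPj48AkJCQAJGRkQCSkpIAk5OTAJSUlACVlZUAlpaWAJeXlwCYmJgAmZmZAJqamgCbm5sAnJycAJ2dnQCenp4An5+fAKCgoAChoaEAoqKiAKOjowCkpKQApaWlAKampgCnp6cAqKioAKmpqQCqqqoAq6urAKysrACtra0Arq6uAK+vrwCwsLAAsbGxALKysgCzs7MAtLS0ALW1tQC2trYAt7e3ALi4uAC5ubkAurq6ALu7uwC8vLwAvb29AL6+vgC/v78AwMDAAMHBwQDCwsIAw8PDAMTExADFxcUAxsbGAMfHxwDIyMgAycnJAMrKygDLy8sAzMzMAM3NzQDOzs4Az8/PANDQ0ADR0dEA0tLSANPT0wDU1NQA1dXVANbW1gDX19cA2NjYANnZ2QDa2toA29vbANzc3ADd3d0A3t7eAN/f3wDg4OAA4eHhAOLi4gDj4+MA5OTkAOXl5QDm5uYA5+fnAOjo6ADp6ekA6urqAOvr6wDs7OwA7e3tAO7u7gDv7+8A8PDwAPHx8QDy8vIA8/PzAPT09AD19fUA9vb2APf39wD4+PgA+fn5APr6+gD7+/sA/Pz8AP39/QD+/v4A////AF1qeIeVoq64wcrS2eDm7PJTYHCAj52ptL3Gz9be5OrwRlVneYmYpK63wcrS2uLo7jhKXnKDkZ2mr7nCzNbe5uwqPlVqfIqUnaWuucTP2uLqHjRNZHaDjJKZoq26x9Te5xQtSGByfoSHjJSgr77N2eQQKkZfcXp9foGHk6O0xdTgEi1JYnJ6e3l5fomZrL7P3Bo1UWh3fXx5d3qDk6a5y9koQVtwfYOBfXp7g5GjtsjWOVBneoaKiYWCgoiUpbbH1UxgdISOkpKPjI2SnKm5yNVjcH+MlZqbmZiZnaWwvcrVjIaKk5ugoqKipKiut8LM1sqolpifpKepqq2xtr7Gz9c="/>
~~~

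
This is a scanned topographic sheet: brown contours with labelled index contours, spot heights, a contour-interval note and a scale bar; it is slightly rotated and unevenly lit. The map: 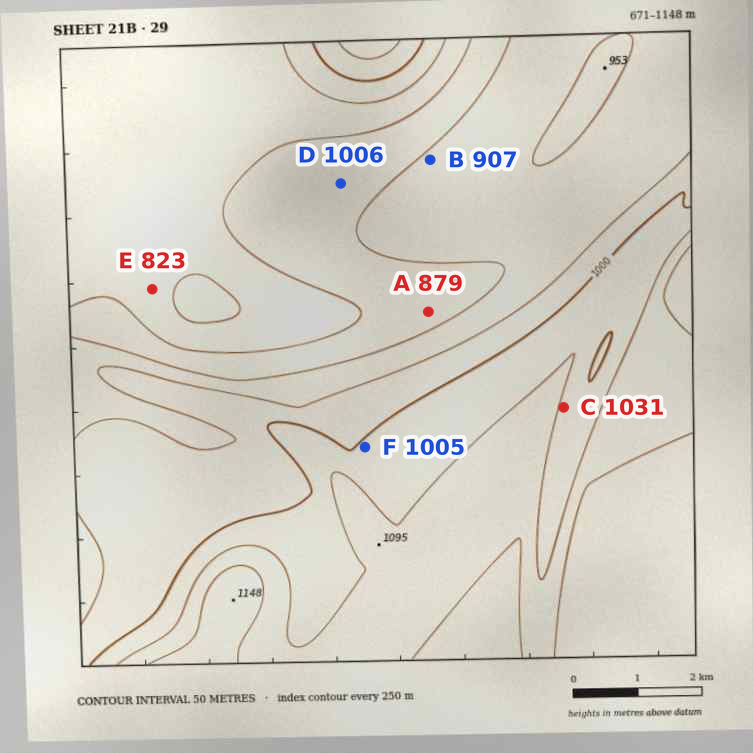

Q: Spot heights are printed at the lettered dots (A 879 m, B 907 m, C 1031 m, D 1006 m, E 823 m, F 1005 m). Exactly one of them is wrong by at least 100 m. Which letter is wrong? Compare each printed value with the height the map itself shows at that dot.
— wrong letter D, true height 881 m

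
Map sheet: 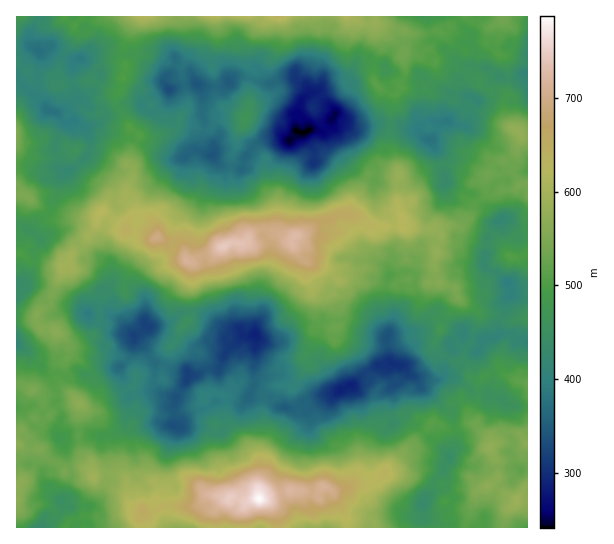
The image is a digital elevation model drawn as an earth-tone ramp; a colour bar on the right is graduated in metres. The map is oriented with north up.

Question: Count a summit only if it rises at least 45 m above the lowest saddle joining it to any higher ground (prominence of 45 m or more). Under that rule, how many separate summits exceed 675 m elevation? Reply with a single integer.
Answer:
2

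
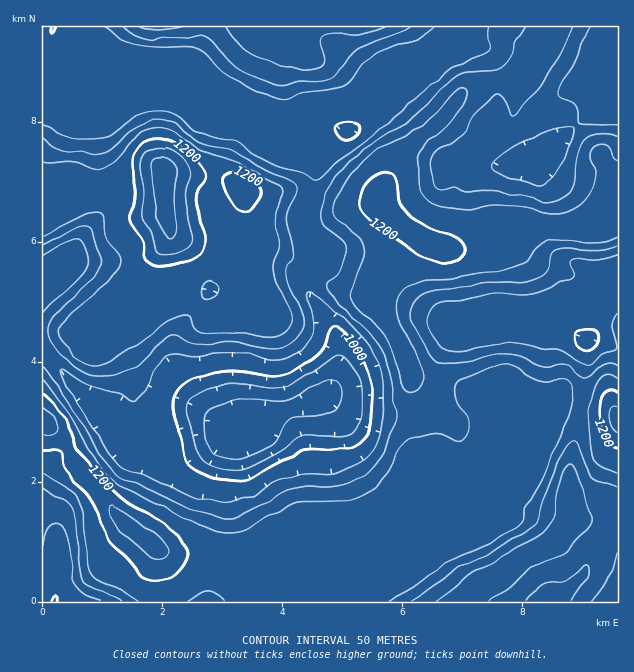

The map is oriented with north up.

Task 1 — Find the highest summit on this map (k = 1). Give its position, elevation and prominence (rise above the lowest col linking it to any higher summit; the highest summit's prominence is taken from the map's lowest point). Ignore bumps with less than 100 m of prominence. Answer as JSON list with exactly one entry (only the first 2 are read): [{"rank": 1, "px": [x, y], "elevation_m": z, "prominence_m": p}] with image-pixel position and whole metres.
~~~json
[{"rank": 1, "px": [163, 172], "elevation_m": 1319, "prominence_m": 444}]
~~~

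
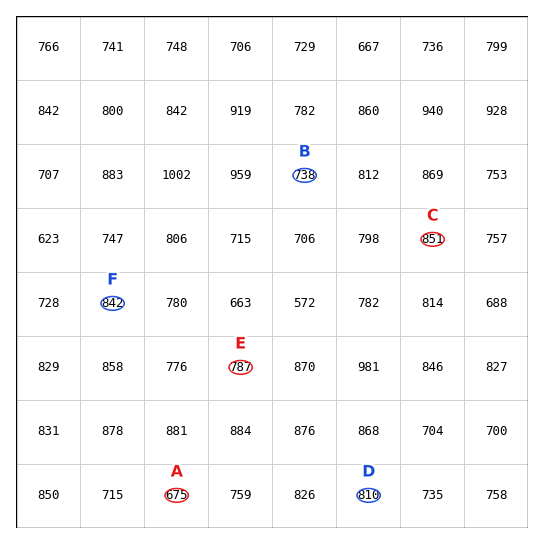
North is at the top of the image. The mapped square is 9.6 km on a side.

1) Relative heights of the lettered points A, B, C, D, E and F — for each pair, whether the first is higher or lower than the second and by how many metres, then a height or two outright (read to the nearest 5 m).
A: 175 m lower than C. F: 165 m higher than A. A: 135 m lower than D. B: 110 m lower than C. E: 110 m higher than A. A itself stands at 675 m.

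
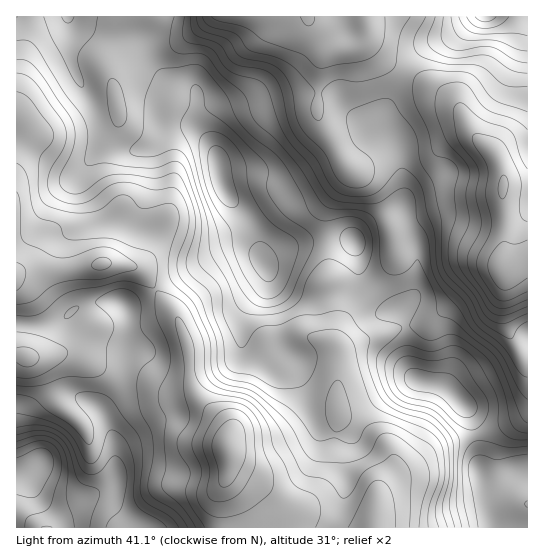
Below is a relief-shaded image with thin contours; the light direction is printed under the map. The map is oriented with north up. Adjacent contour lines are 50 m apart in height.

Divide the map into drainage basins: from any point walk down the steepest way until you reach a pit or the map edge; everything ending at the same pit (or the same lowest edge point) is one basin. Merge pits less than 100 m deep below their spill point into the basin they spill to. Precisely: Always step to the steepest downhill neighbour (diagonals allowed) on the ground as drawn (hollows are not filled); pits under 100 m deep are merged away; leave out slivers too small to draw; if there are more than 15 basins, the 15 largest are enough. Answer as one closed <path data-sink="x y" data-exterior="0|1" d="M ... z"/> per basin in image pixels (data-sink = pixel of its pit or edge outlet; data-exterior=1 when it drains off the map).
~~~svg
<path data-sink="219 173" data-exterior="0" d="M307 16l-291 1 0 96 12 10 7 11-19 32 0 107 13-4 37 2 33-7-8-19 0-15 23-22 5-4 4 1 12 14 1 8-12 27-12 9 26 5 35 43 15 35 1 28 4 16 4 7 27 25 5 9 1 8 6-16 33-46 2-11-6-16 0-7 28-7 14 0 20 5 10 7 0-11 6-14 6-9 32-32 12-21 2-30-19-38-15-17-16-11-26-46-2-20 3-34 5-12 8-4-22-26z"/><path data-sink="495 527" data-exterior="1" d="M363 16l-55 1 3 6 22 26-8 4-5 12-3 49 6 13 22 38 16 11 15 17 19 38-2 30-12 21-32 32-6 9-6 14 1 14-11-10-20-5-14 0-28 7 0 7 6 16-2 11-33 46-8 22 1 20-6 22 5 40 299 1 1-386-7-1-10 3-9 5-5 7-25-23-12-24-9-10-13-10-51-26-20-20 0-16z"/><path data-sink="33 469" data-exterior="0" d="M111 263l-45 8-37-2-13 5 0 253 211 1 1-9-5-22 0-10 6-22 0-34-5-9-27-25-4-7-4-16-1-28-15-35-35-43z"/><path data-sink="485 17" data-exterior="1" d="M527 16l-162 0 2 11-2 14 22 22 51 26 13 10 9 10 12 24 25 23 5-7 9-5 17-3z"/>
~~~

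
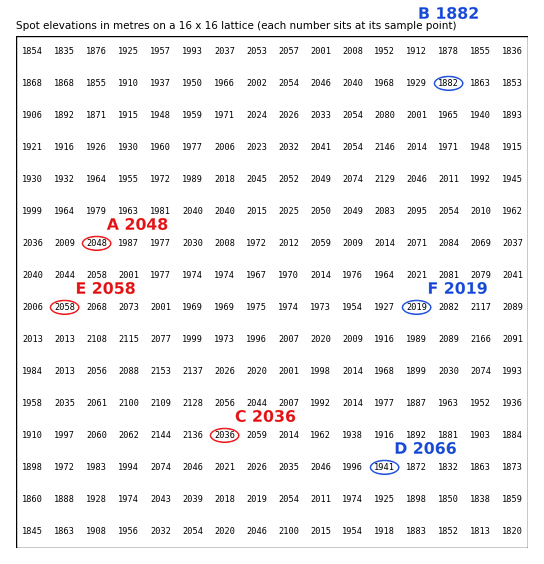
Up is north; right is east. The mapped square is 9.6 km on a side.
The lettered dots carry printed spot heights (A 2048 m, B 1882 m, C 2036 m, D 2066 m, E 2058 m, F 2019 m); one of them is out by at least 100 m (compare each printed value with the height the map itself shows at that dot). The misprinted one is D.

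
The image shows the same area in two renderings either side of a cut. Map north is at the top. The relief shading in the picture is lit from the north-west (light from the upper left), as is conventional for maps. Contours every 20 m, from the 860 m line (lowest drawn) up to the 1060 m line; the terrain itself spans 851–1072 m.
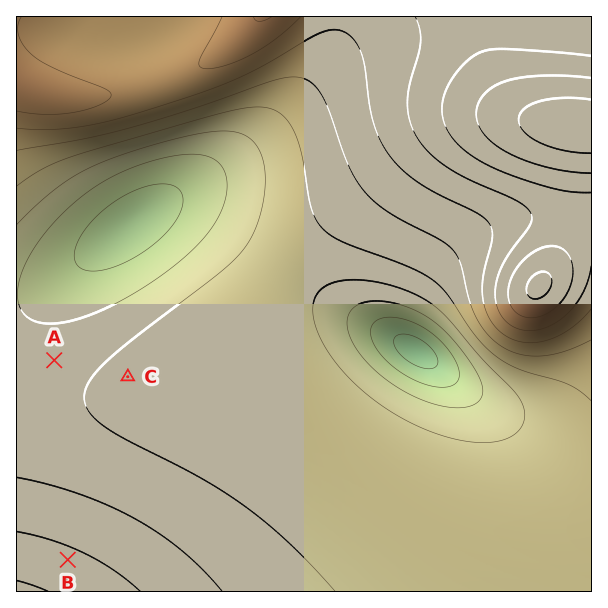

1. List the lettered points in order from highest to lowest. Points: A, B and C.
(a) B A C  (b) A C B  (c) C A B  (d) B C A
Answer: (c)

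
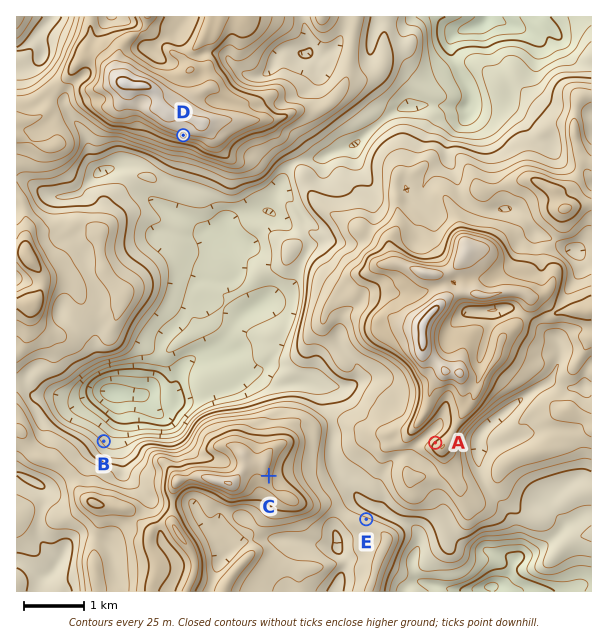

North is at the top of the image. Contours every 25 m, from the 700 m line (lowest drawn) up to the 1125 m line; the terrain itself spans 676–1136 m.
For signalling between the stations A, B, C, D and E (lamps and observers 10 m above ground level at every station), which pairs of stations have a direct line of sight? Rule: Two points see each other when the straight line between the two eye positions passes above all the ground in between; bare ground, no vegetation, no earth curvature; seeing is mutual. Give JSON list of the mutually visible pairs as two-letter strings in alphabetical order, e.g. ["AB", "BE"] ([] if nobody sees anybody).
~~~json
["AC", "AE", "BD", "CE", "DE"]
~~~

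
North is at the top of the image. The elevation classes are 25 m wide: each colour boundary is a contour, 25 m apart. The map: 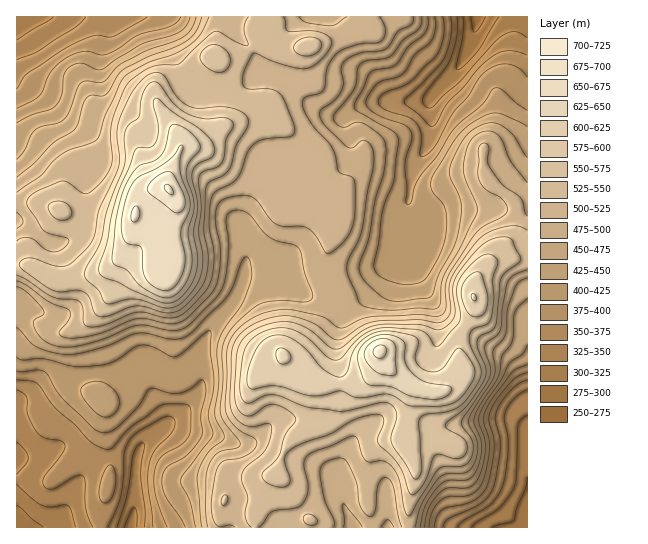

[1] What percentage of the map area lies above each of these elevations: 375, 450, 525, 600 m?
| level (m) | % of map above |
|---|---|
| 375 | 87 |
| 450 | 66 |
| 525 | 33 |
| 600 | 9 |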